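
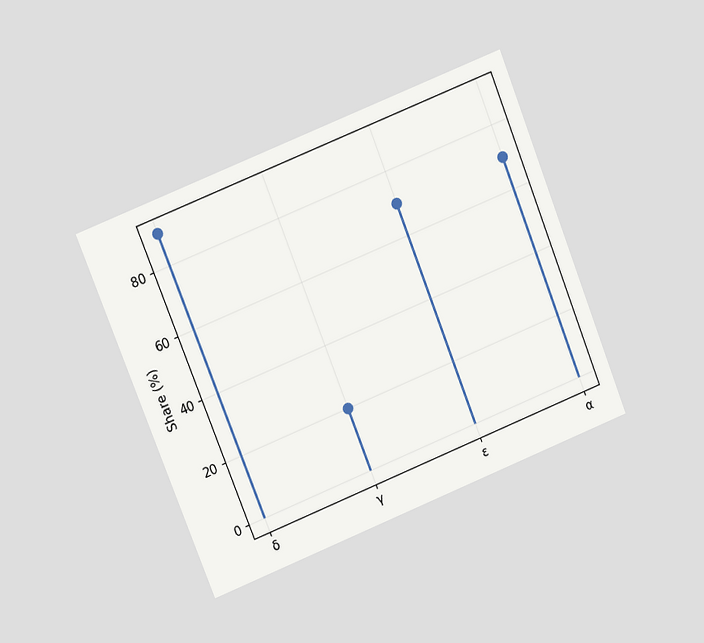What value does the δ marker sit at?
90%

The chart is tilted about 22° counter-clockwise and viewed at a slight angle. The δ marker sits at 90%.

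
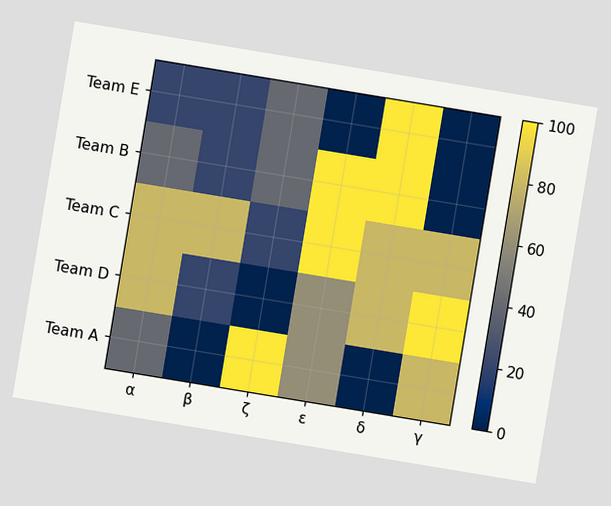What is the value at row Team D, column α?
80

The chart is tilted about 9° clockwise. Matching cell (Team D, α) against the colorbar gives 80.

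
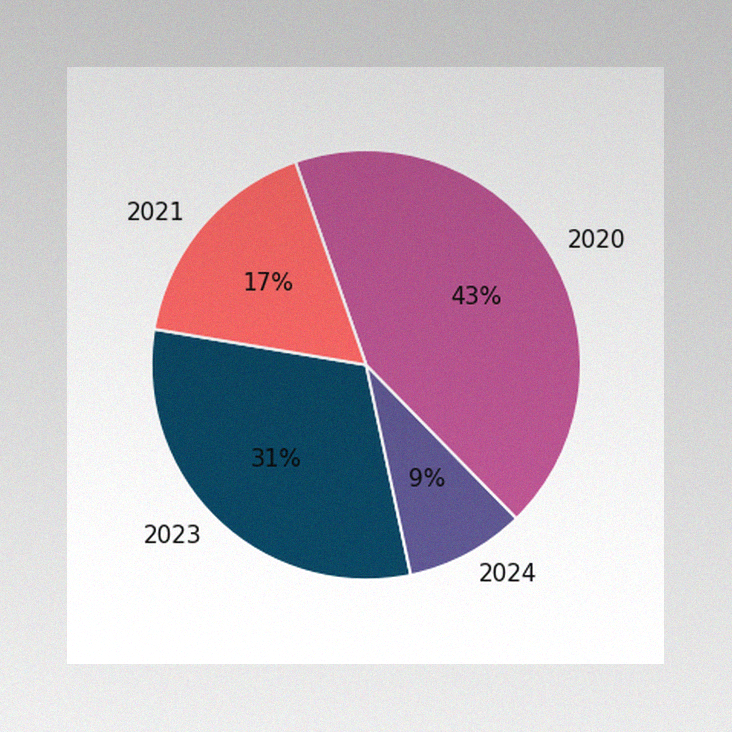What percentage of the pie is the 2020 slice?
43%

The image has some photo noise and uneven lighting. The 2020 slice takes up 43% of the pie.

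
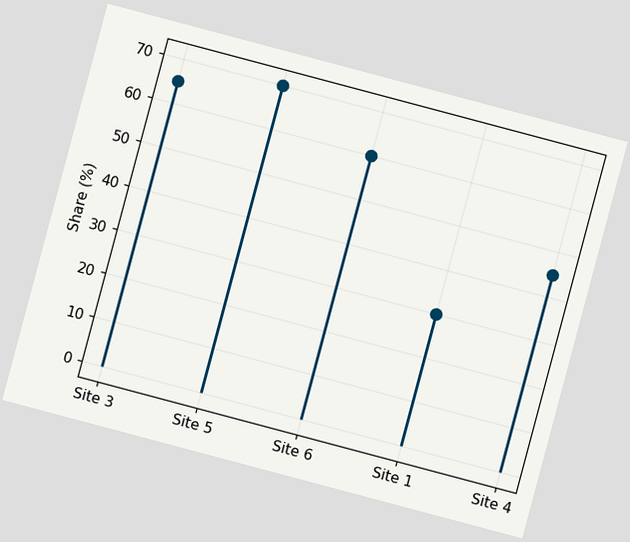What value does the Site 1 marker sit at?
The chart is tilted about 15° clockwise. The Site 1 marker sits at 30%.

30%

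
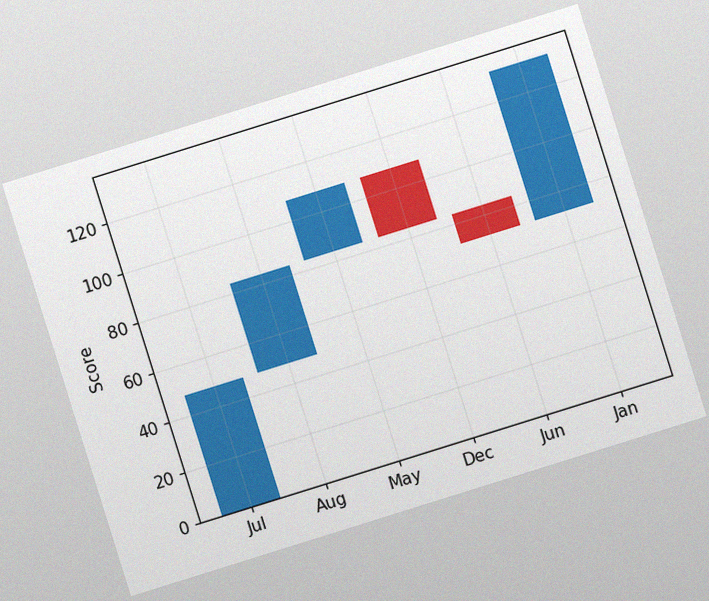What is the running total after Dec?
The chart is tilted about 17° counter-clockwise, with some photo noise. After Dec the running total reaches 84.

84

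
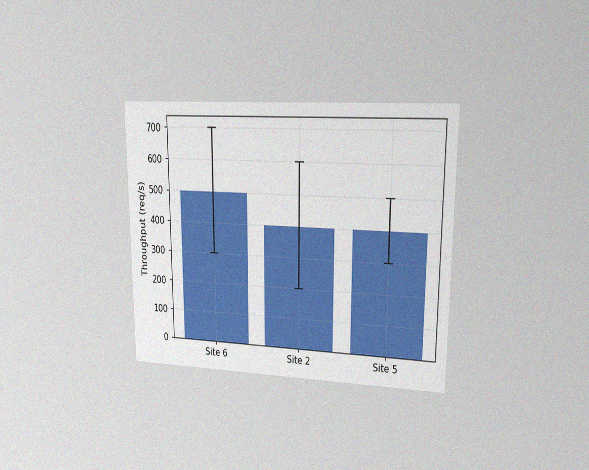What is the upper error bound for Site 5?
The chart is viewed at a slight angle, with some photo noise. The Site 5 bar's upper whisker reaches 500req/s.

500req/s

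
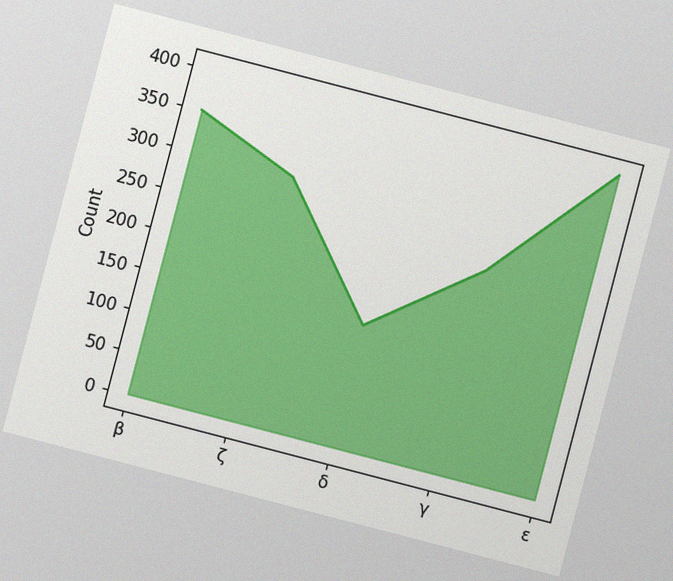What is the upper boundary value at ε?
400

The chart is tilted about 15° clockwise, with some photo noise. At ε the upper boundary is at 400.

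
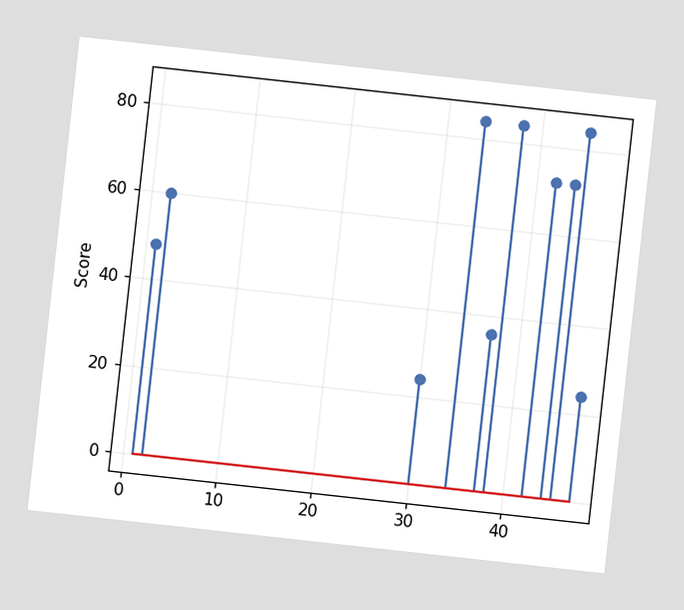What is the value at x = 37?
36

The chart is tilted about 6° clockwise. The stem at x=37 reaches 36.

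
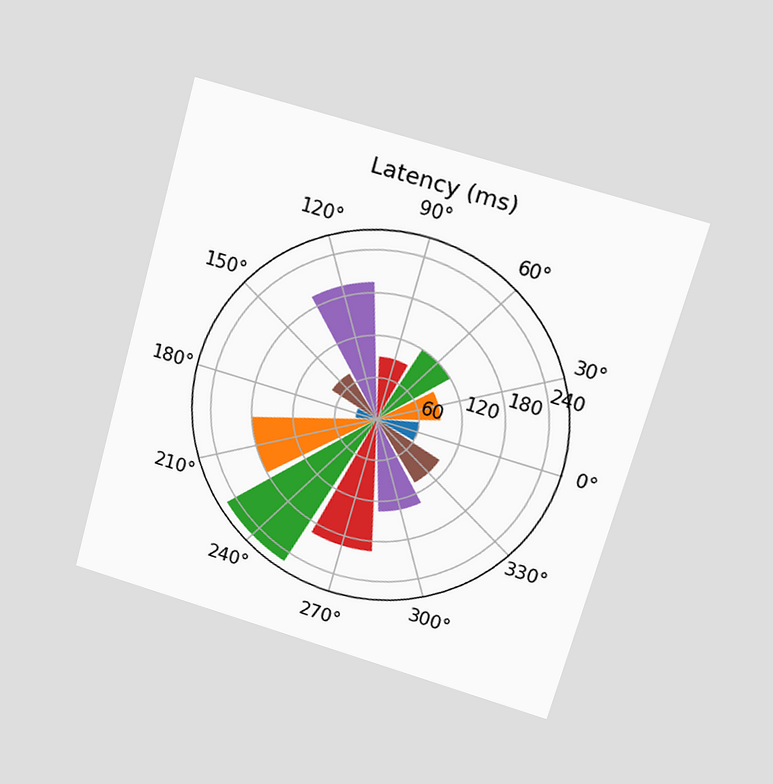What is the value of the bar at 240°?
255ms

The chart is tilted about 16° clockwise and viewed at a slight angle. The bar at 240° reaches 255ms on the radial axis.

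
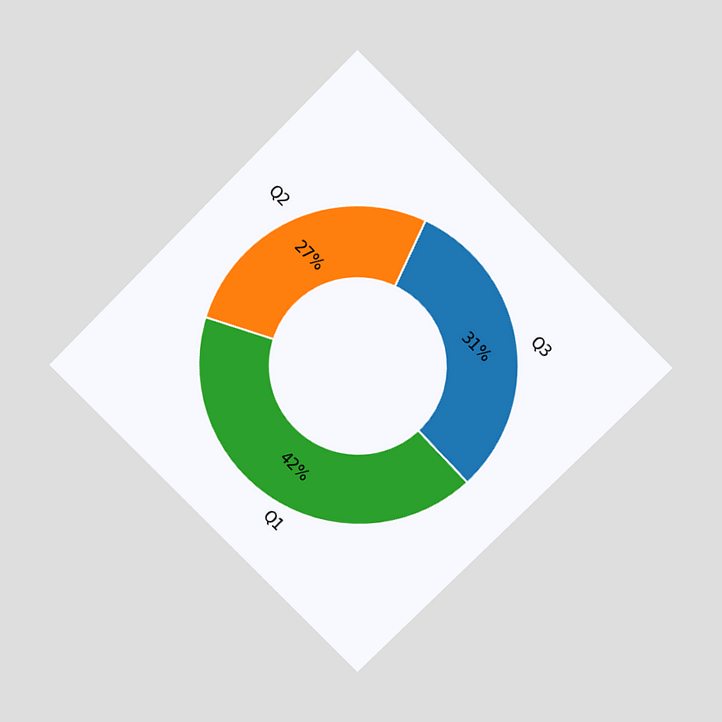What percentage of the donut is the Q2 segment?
The chart is tilted about 45° clockwise and viewed at a slight angle. The Q2 segment takes up 27% of the ring.

27%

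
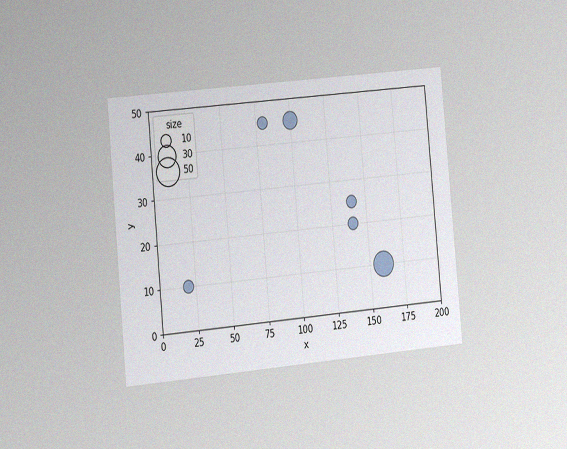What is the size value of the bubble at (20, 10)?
The chart is tilted about 5° counter-clockwise and viewed slightly from the left, with some photo noise. Matching the bubble at (20, 10) against the size legend gives 10.

10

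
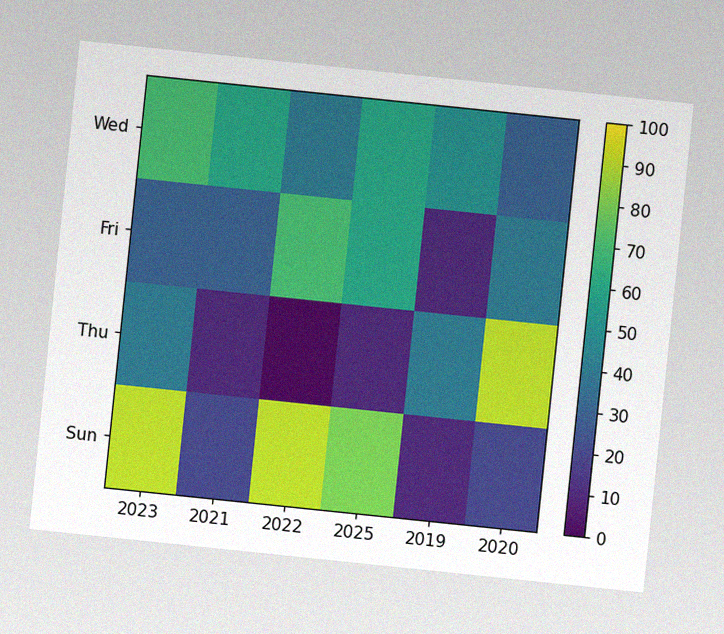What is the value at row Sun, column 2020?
The chart is tilted about 6° clockwise, with some photo noise. Matching cell (Sun, 2020) against the colorbar gives 20.

20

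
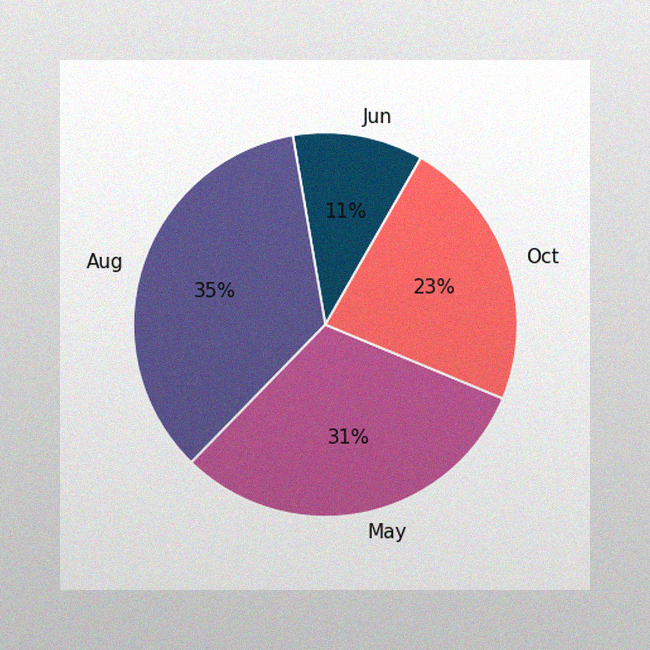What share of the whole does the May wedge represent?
The image has some photo noise and uneven lighting. The May slice takes up 31% of the pie.

31%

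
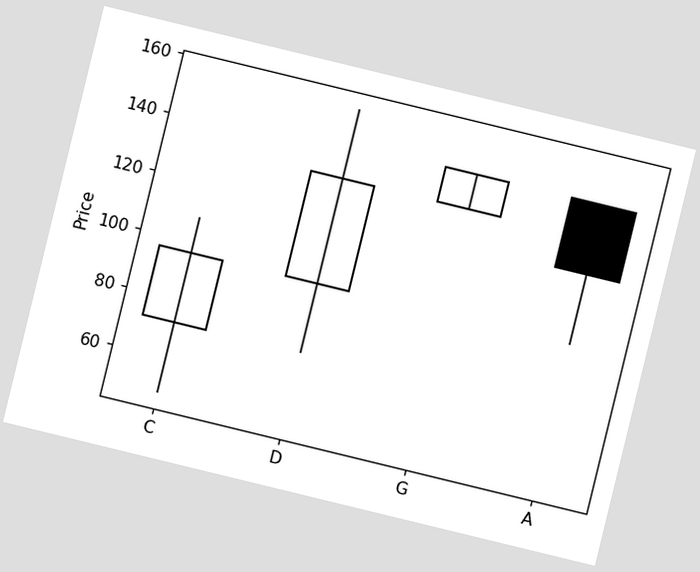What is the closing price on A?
120

The chart is tilted about 14° clockwise. The A candle closes at 120.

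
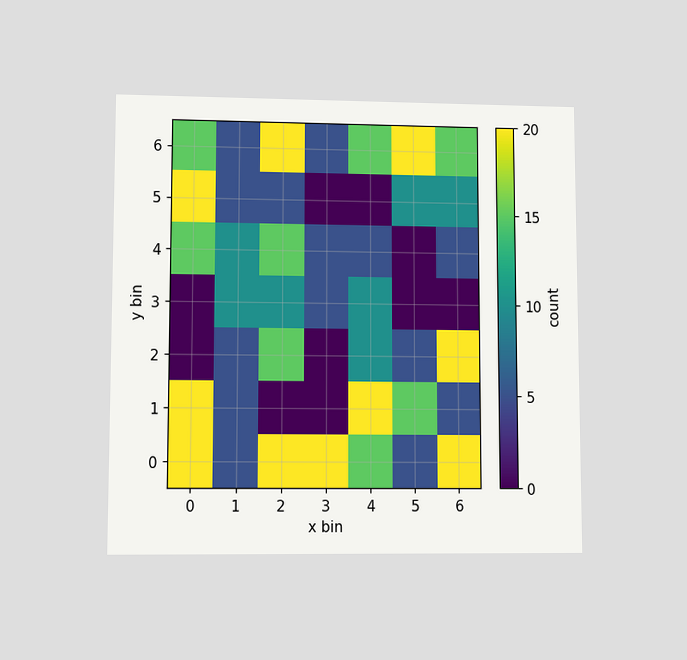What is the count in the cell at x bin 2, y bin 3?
10

The chart is viewed at a slight angle. Matching the cell (2, 3) against the colorbar gives 10.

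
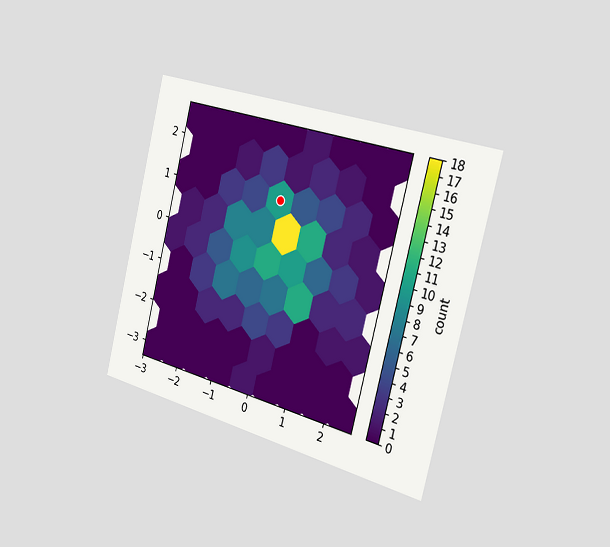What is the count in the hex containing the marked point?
The chart is tilted about 14° clockwise and viewed slightly from the right. The marked hex reads 10 on the colorbar.

10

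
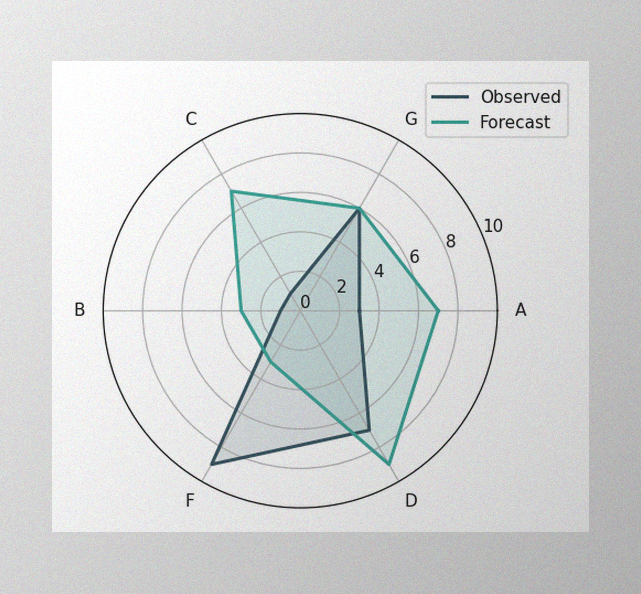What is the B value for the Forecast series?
3

The image has some photo noise and uneven lighting. On the B axis, Forecast reaches 3.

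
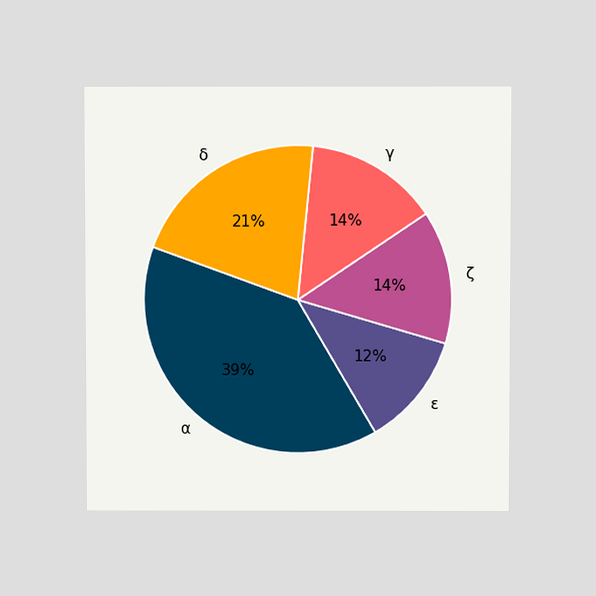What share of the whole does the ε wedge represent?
The chart is viewed at a slight angle. The ε slice takes up 12% of the pie.

12%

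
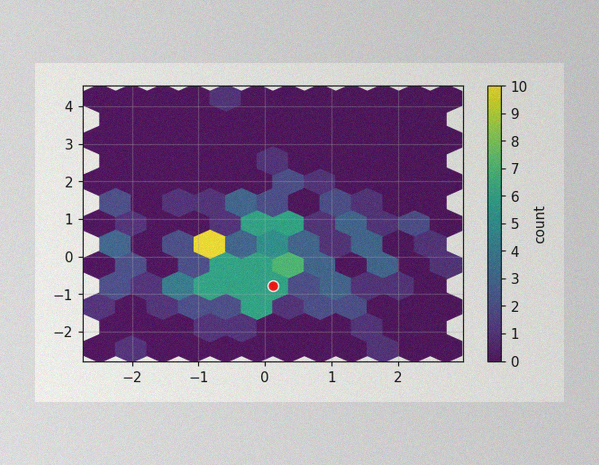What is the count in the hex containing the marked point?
6

The image has some photo noise and uneven lighting. The marked hex reads 6 on the colorbar.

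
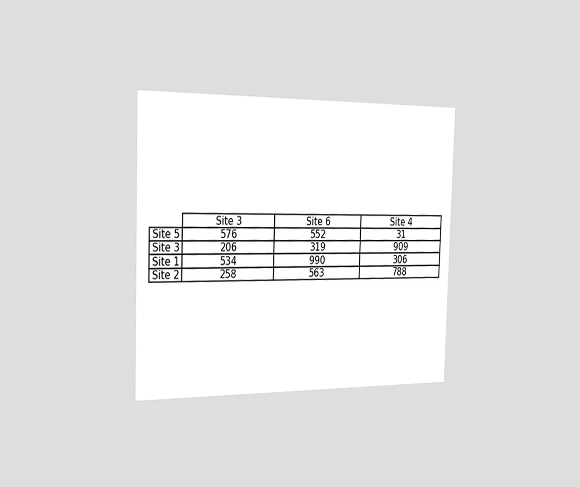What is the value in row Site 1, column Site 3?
The chart is viewed slightly from the left. The (Site 1, Site 3) cell reads 534.

534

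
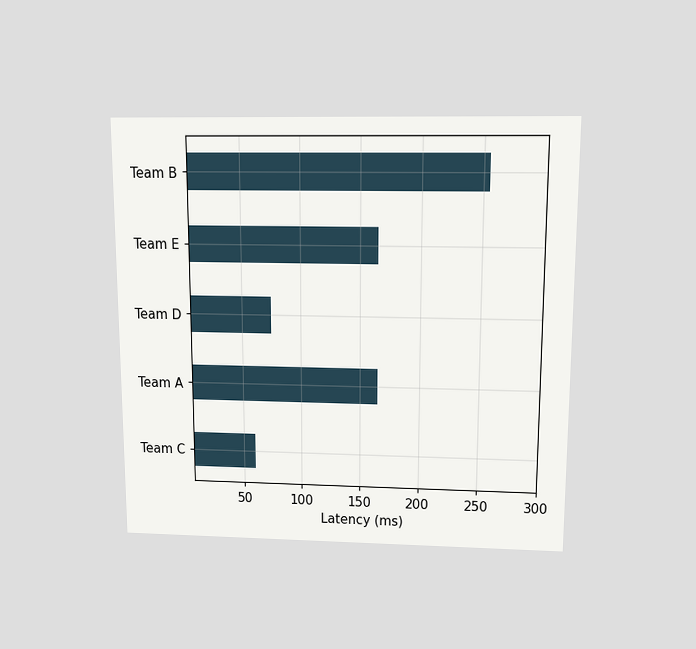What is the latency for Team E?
The chart is viewed slightly from above. Reading along the chart's x-axis, the Team E bar reaches 165ms.

165ms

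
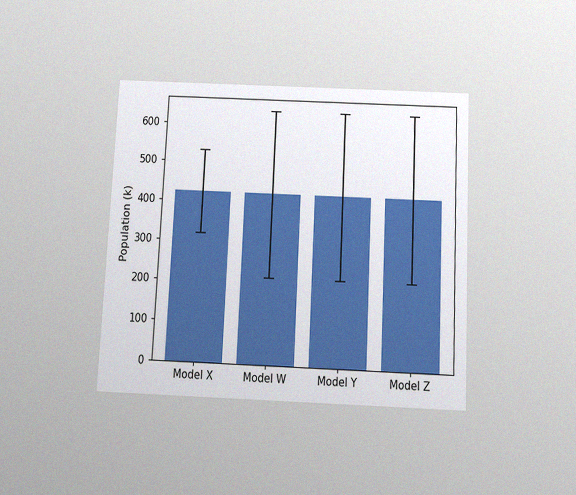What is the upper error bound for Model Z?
636k

The chart is tilted about 3° clockwise and viewed slightly from below, with some photo noise. The Model Z bar's upper whisker reaches 636k.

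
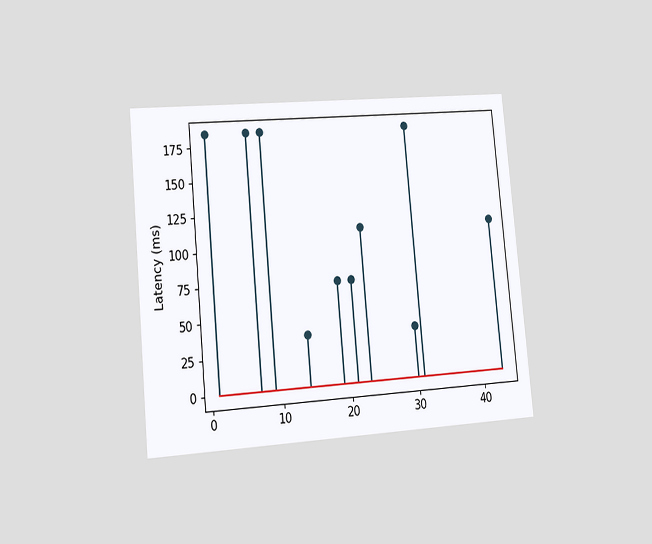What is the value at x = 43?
111ms

The chart is tilted about 5° counter-clockwise and viewed slightly from the left. The stem at x=43 reaches 111ms.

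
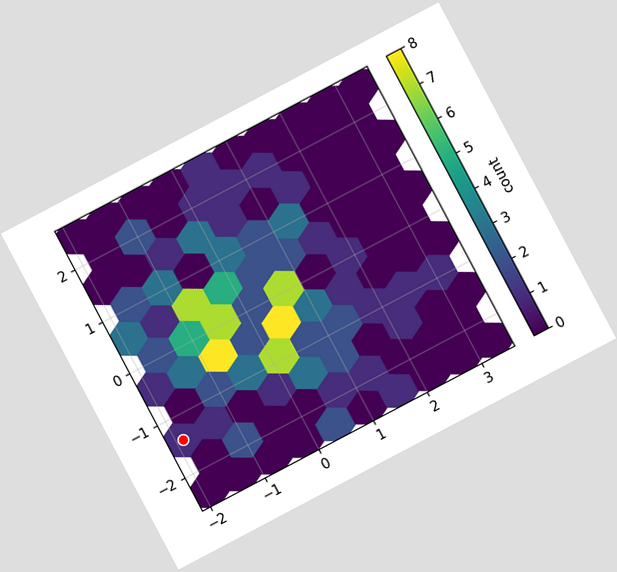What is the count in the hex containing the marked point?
The chart is tilted about 28° counter-clockwise. The marked hex reads 1 on the colorbar.

1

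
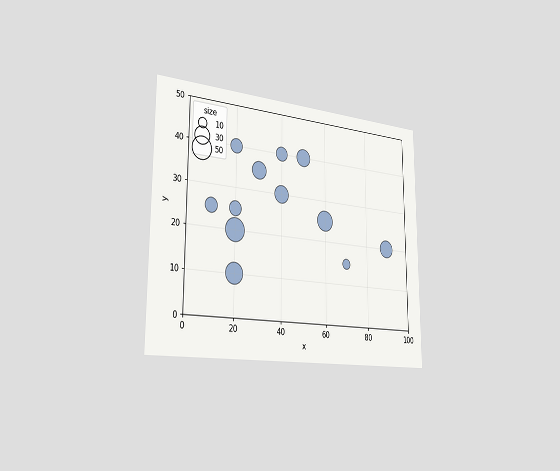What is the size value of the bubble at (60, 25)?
40

The chart is viewed slightly from the left. Matching the bubble at (60, 25) against the size legend gives 40.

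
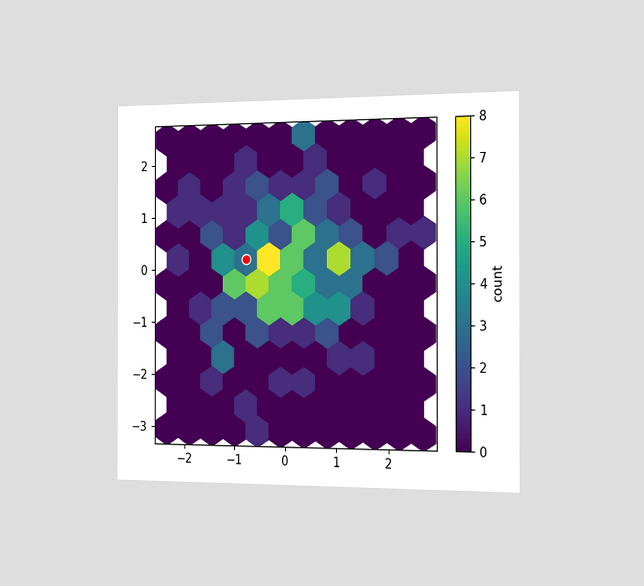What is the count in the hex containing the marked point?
The chart is viewed slightly from the right. The marked hex reads 3 on the colorbar.

3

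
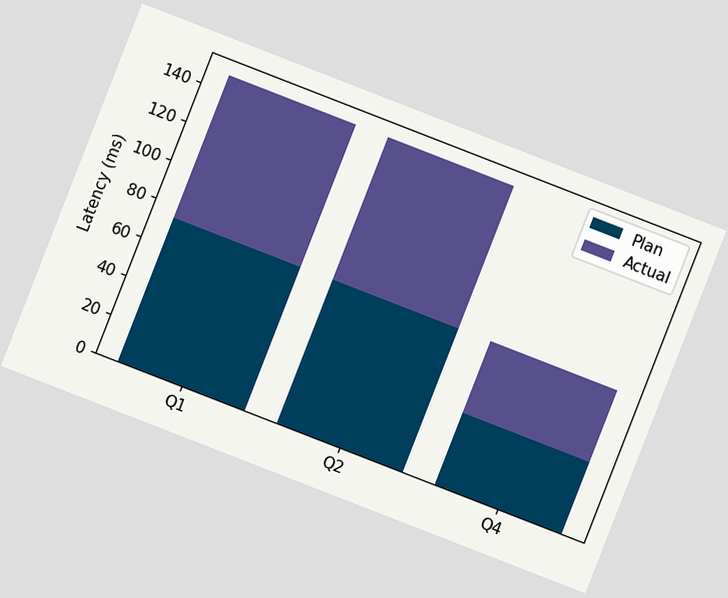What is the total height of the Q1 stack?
The chart is tilted about 21° clockwise. The Q1 stack's top reaches 148ms on the y-axis.

148ms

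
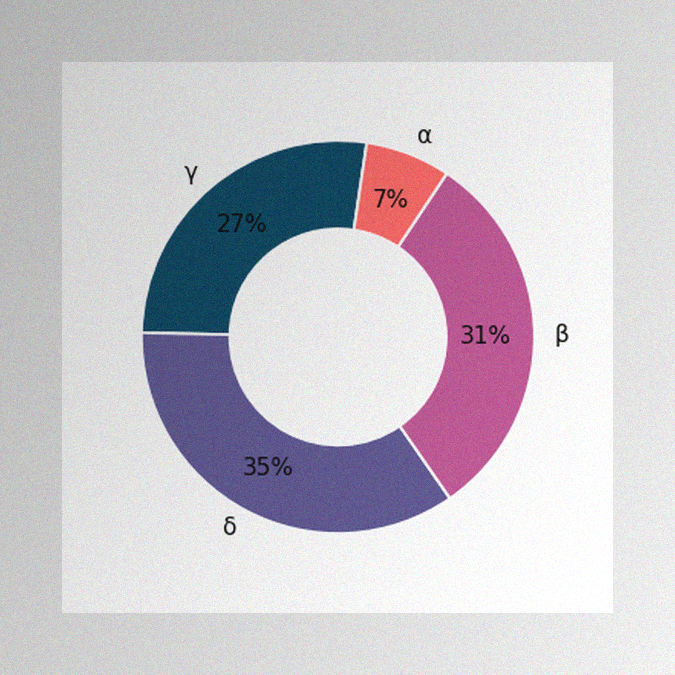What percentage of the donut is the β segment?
31%

The image has some photo noise and uneven lighting. The β segment takes up 31% of the ring.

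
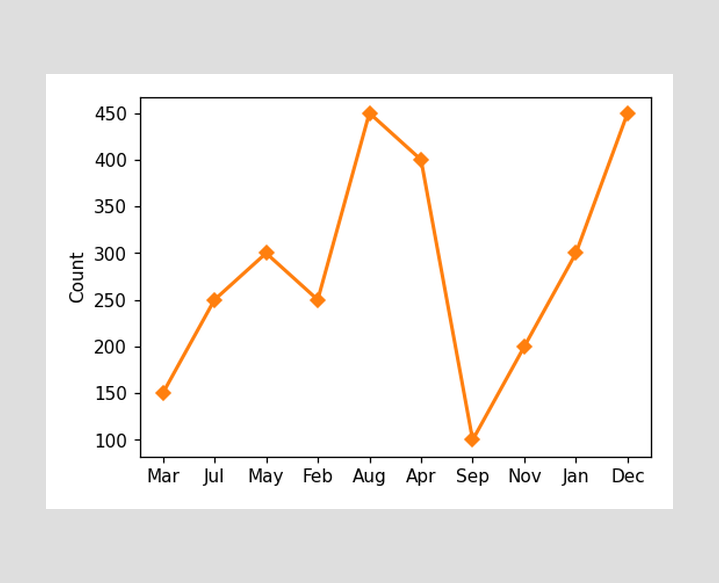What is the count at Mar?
At Mar, the line is at 150.

150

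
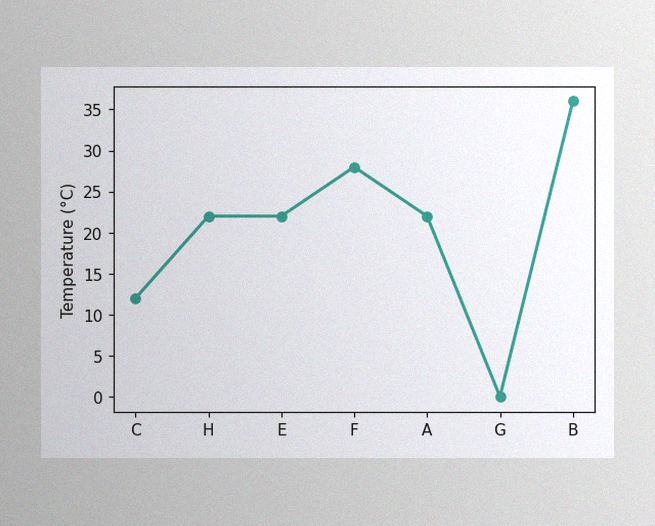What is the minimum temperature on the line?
The image has some photo noise and uneven lighting. The lowest point is at G, and reading across to the y-axis gives 0°C.

0°C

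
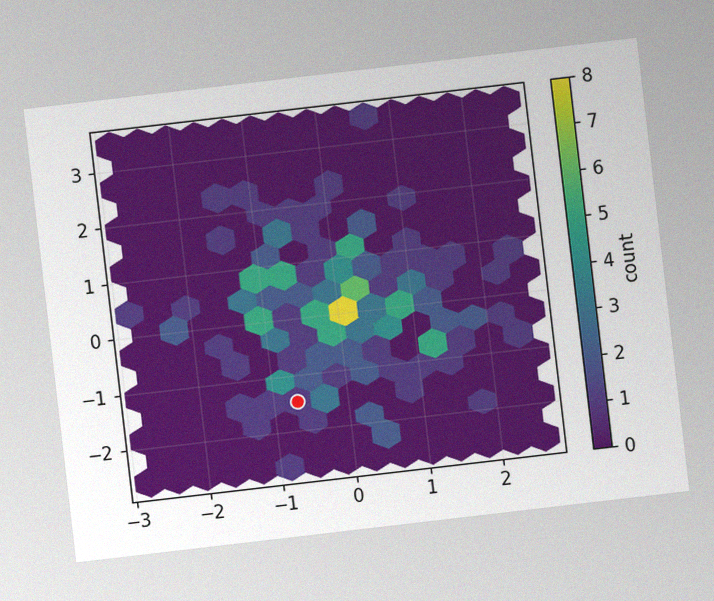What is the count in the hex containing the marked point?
The chart is tilted about 7° counter-clockwise, with some photo noise. The marked hex reads 1 on the colorbar.

1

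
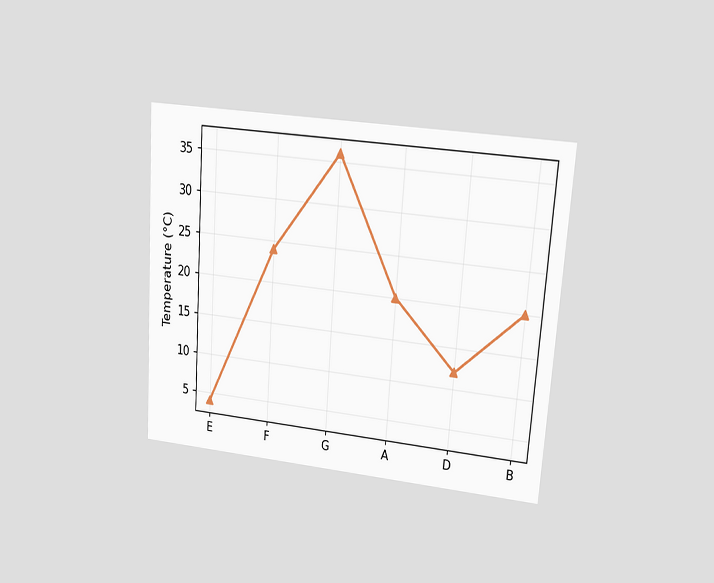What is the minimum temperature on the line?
4°C

The chart is tilted about 4° clockwise and viewed at a slight angle. The lowest point is at E, and reading across to the y-axis gives 4°C.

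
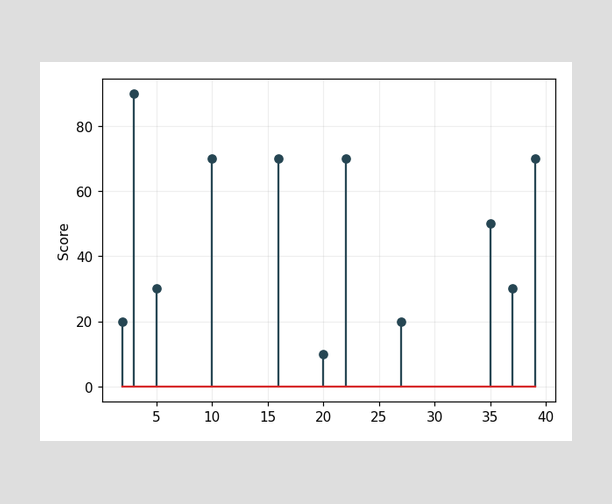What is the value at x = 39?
The stem at x=39 reaches 70.

70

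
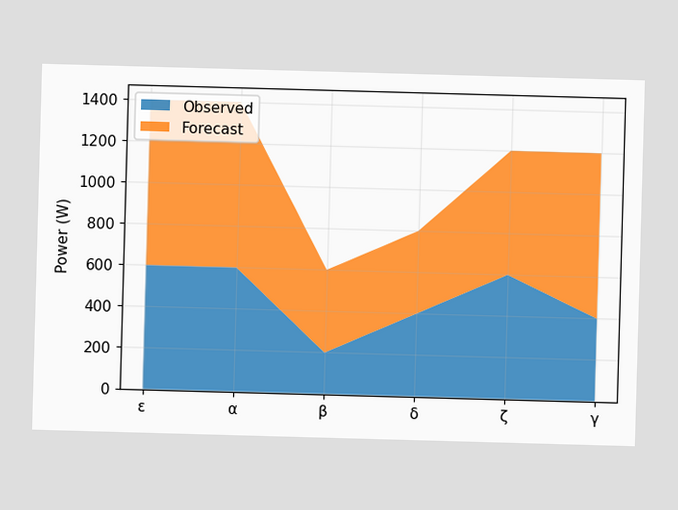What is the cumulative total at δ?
The stacked total at δ reaches 800W.

800W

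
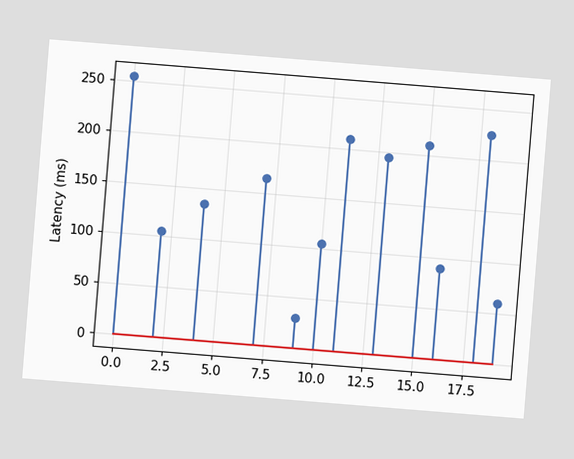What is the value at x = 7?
The chart is tilted about 5° clockwise. The stem at x=7 reaches 165ms.

165ms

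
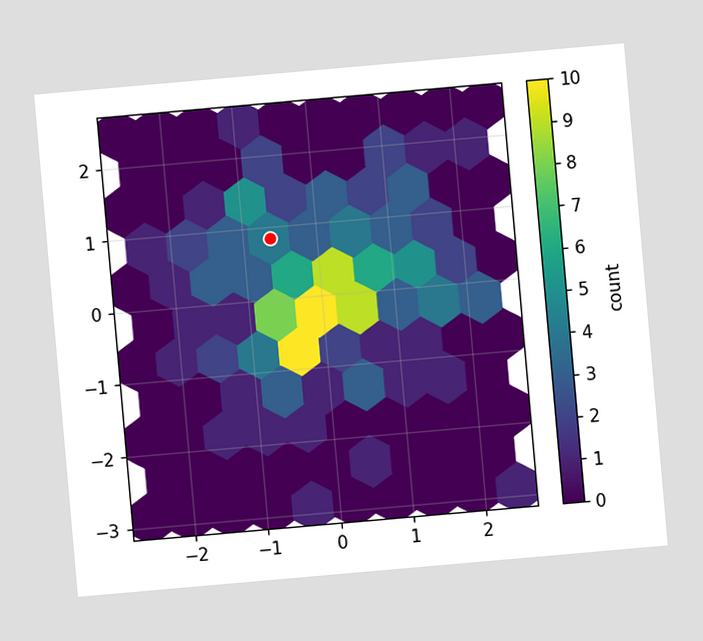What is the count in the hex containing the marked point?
The chart is tilted about 5° counter-clockwise. The marked hex reads 4 on the colorbar.

4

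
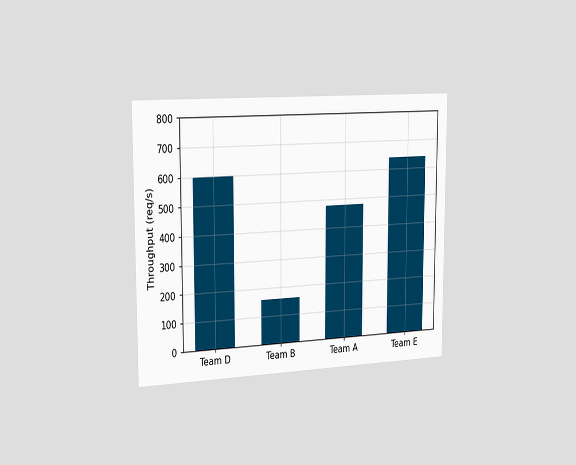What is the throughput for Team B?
The chart is viewed slightly from the left. Reading along the chart's y-axis, the Team B bar reaches 160req/s.

160req/s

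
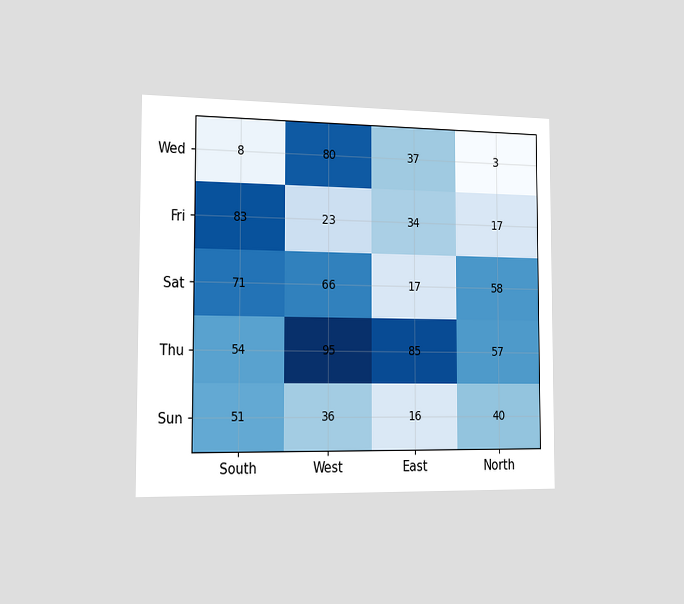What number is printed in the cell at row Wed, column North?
The chart is viewed slightly from the left. The (Wed, North) cell reads 3.

3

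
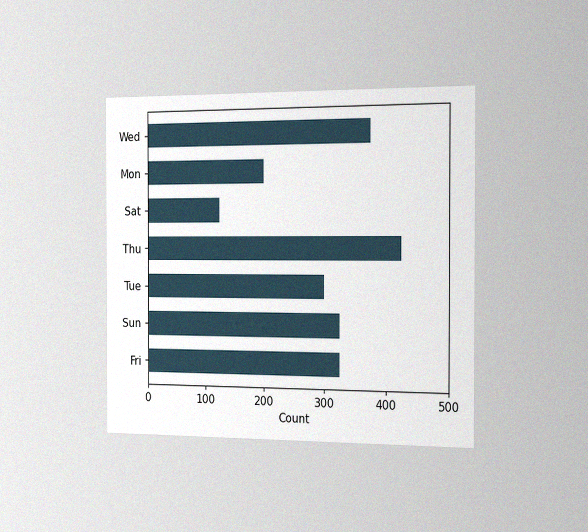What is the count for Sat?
The chart is viewed slightly from the right, with some photo noise. Reading along the chart's x-axis, the Sat bar reaches 125.

125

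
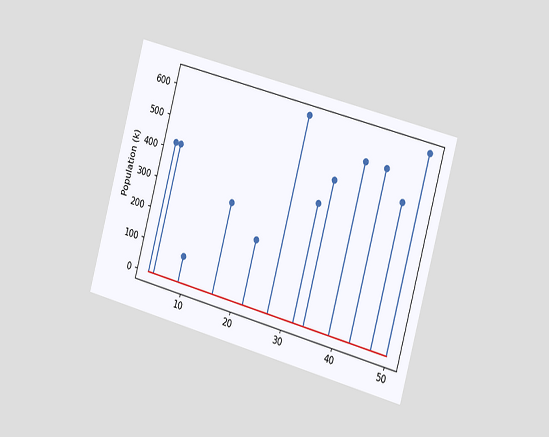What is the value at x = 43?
546k

The chart is tilted about 15° clockwise and viewed slightly from the right. The stem at x=43 reaches 546k.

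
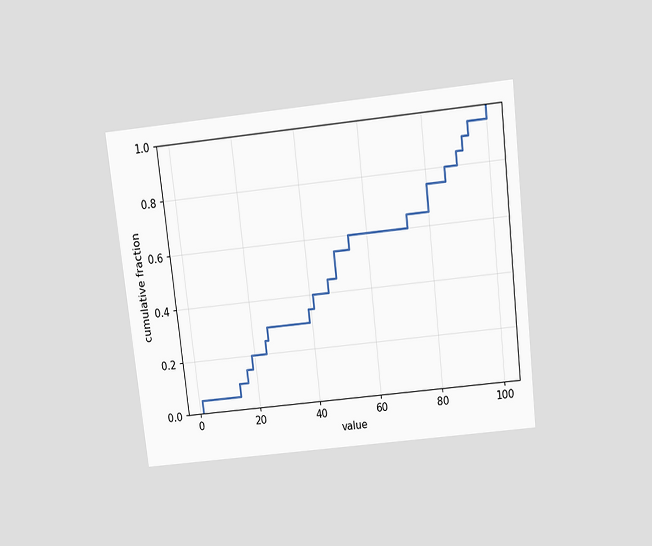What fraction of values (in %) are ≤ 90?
85%

The chart is tilted about 7° counter-clockwise and viewed slightly from above. At x=90 the ECDF step is at 85%.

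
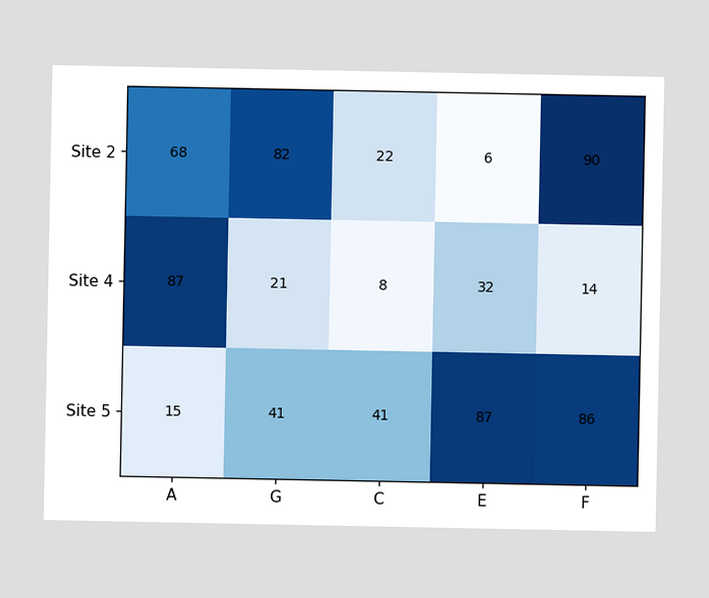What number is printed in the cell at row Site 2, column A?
68

The (Site 2, A) cell reads 68.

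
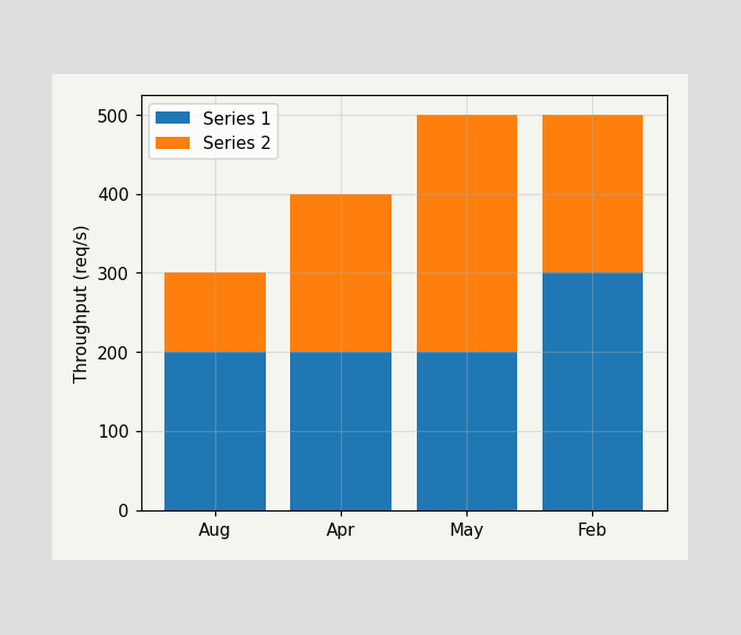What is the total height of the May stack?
The May stack's top reaches 500req/s on the y-axis.

500req/s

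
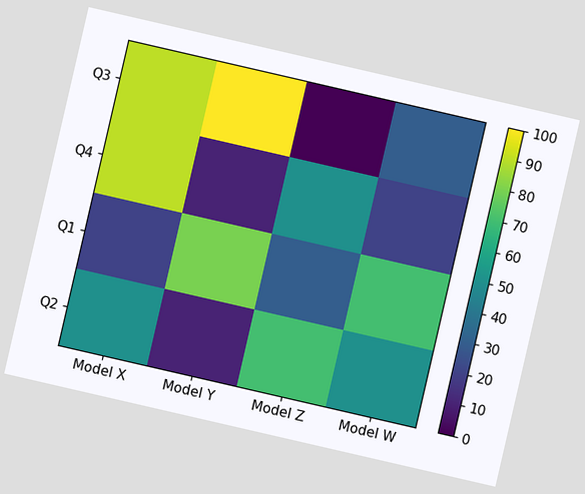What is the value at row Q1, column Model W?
70

The chart is tilted about 13° clockwise. Matching cell (Q1, Model W) against the colorbar gives 70.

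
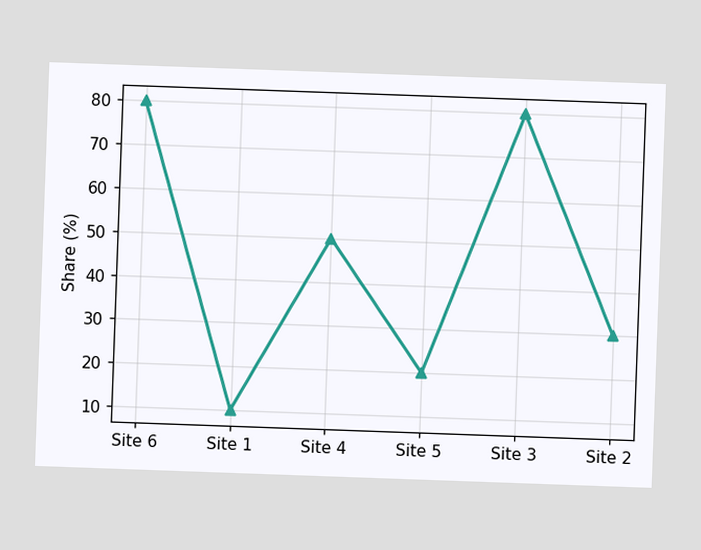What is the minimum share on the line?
10%

The chart is tilted about 2° clockwise. The lowest point is at Site 1, and reading across to the y-axis gives 10%.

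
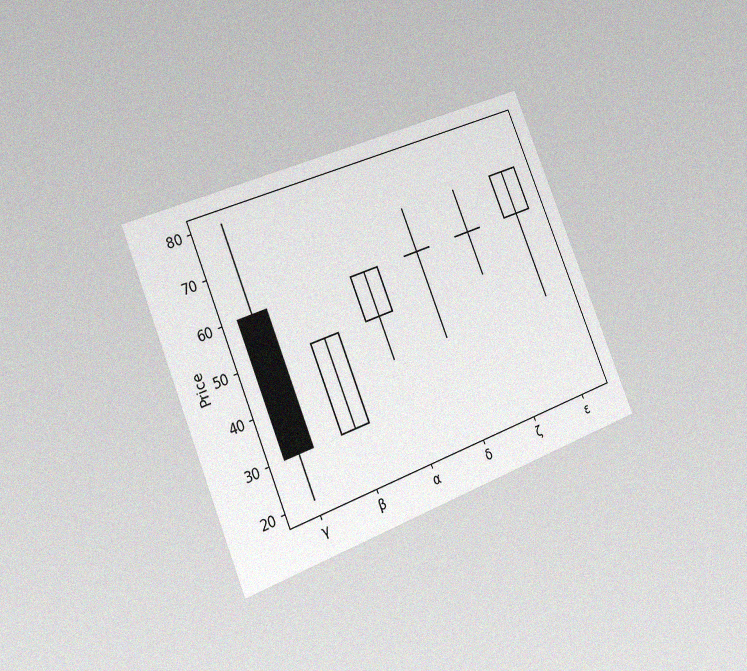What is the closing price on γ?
The chart is tilted about 22° counter-clockwise and viewed slightly from the left, with some photo noise. The γ candle closes at 30.

30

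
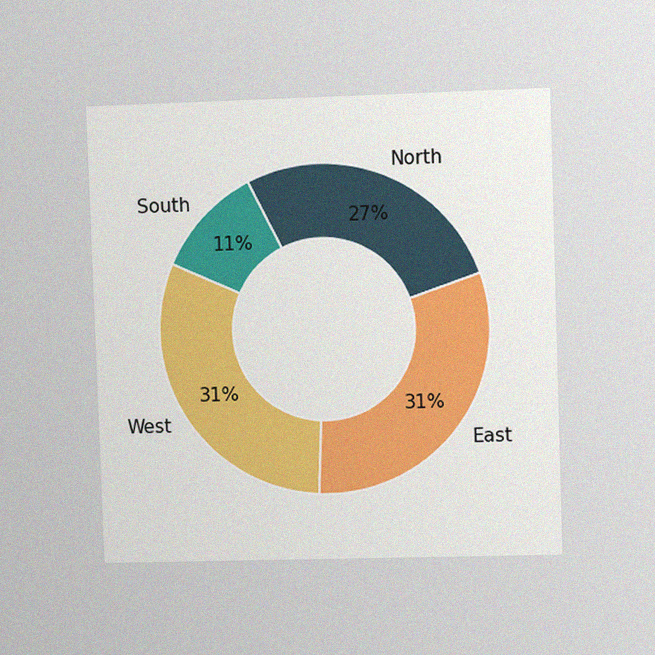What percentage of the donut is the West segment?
31%

The chart is viewed at a slight angle, with some photo noise. The West segment takes up 31% of the ring.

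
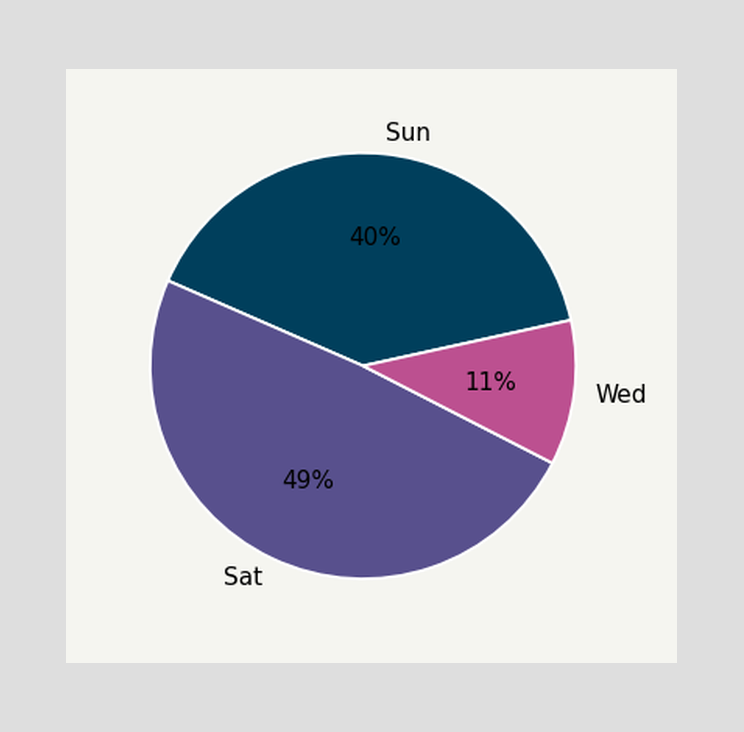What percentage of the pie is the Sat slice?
49%

The Sat slice takes up 49% of the pie.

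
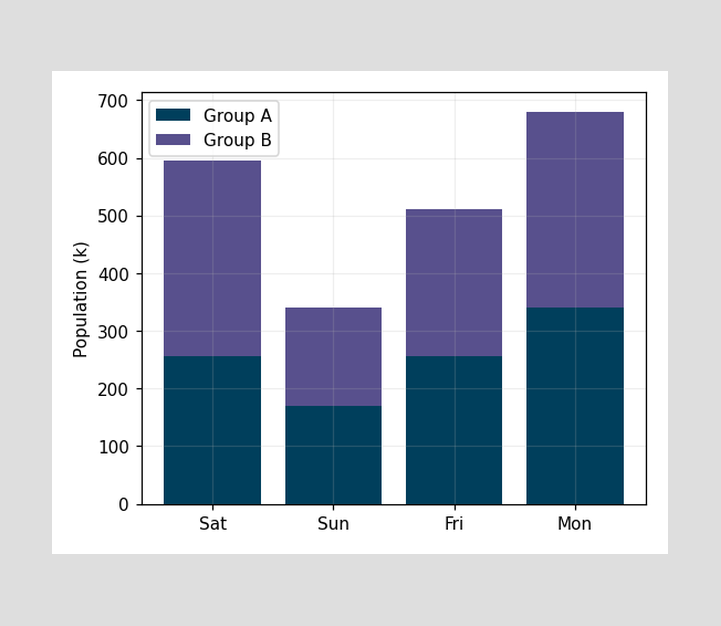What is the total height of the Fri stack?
The Fri stack's top reaches 510k on the y-axis.

510k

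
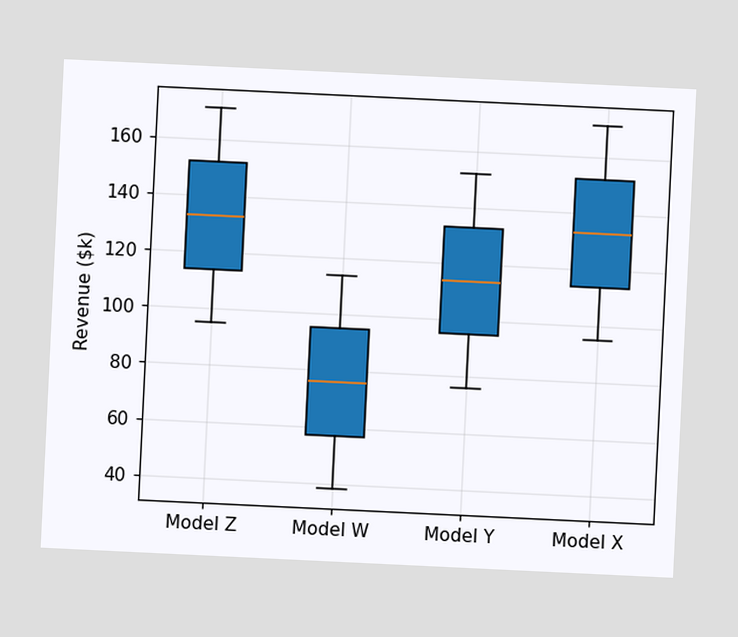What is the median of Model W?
$76k

The chart is tilted about 3° clockwise. The median line in the Model W box sits at $76k.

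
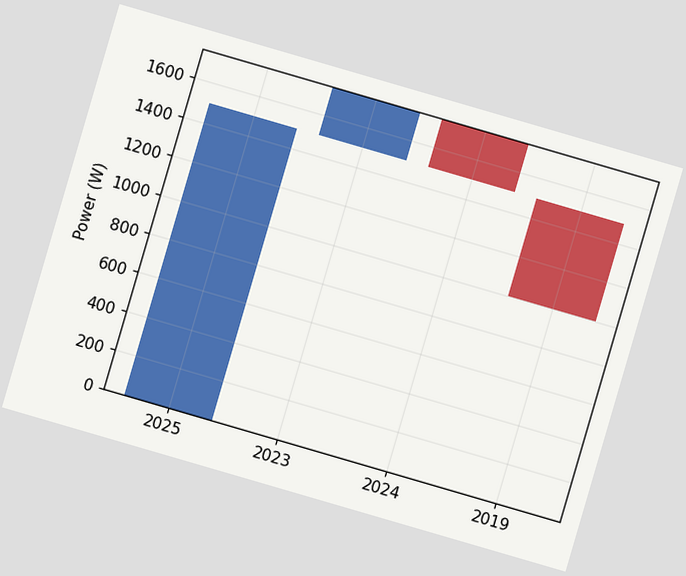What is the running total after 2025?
The chart is tilted about 16° clockwise. After 2025 the running total reaches 1500W.

1500W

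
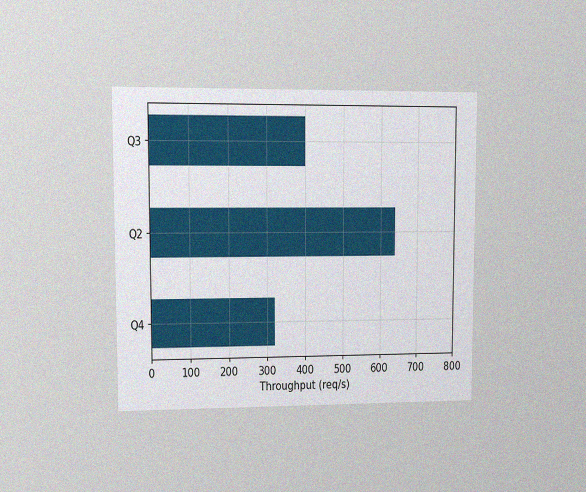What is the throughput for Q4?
The chart is viewed at a slight angle, with some photo noise. Reading along the chart's x-axis, the Q4 bar reaches 320req/s.

320req/s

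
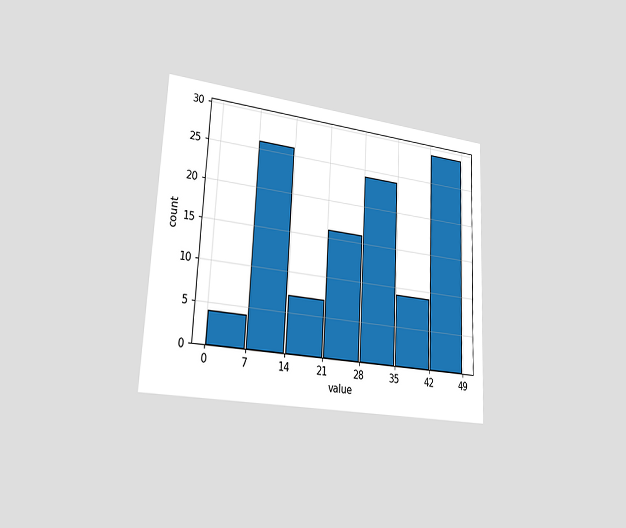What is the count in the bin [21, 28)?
16

The chart is tilted about 3° clockwise and viewed slightly from the left. The [21, 28) bin has height 16.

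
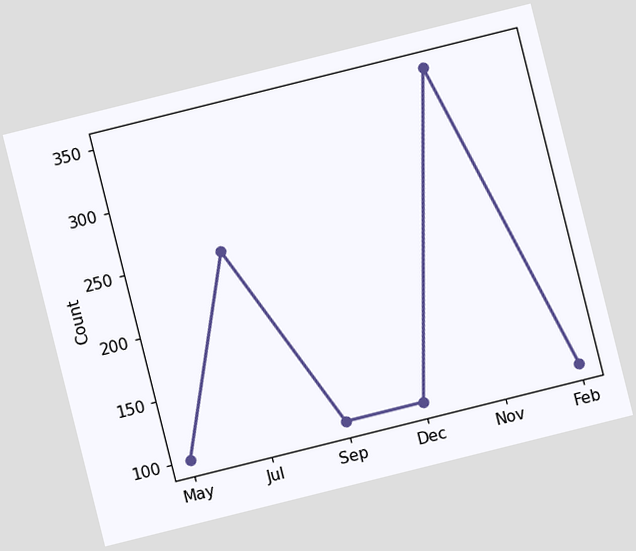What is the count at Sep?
The chart is tilted about 14° counter-clockwise. At Sep, the line is at 100.

100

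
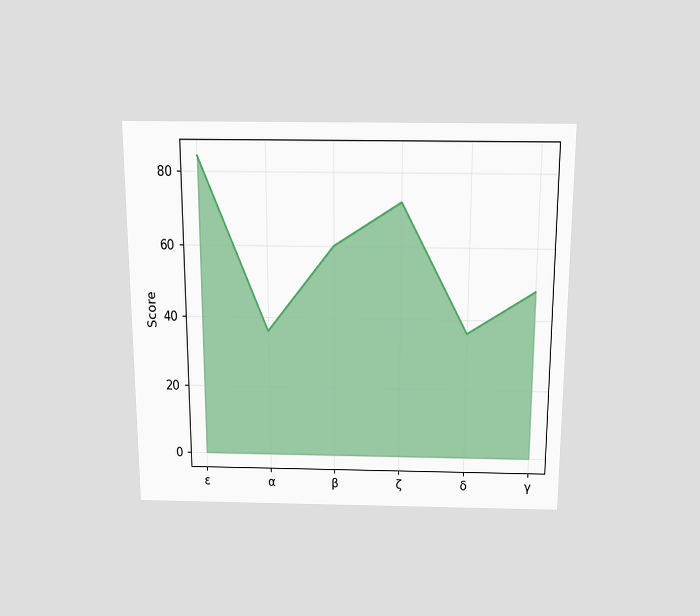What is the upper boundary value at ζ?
72

The chart is viewed slightly from above. At ζ the upper boundary is at 72.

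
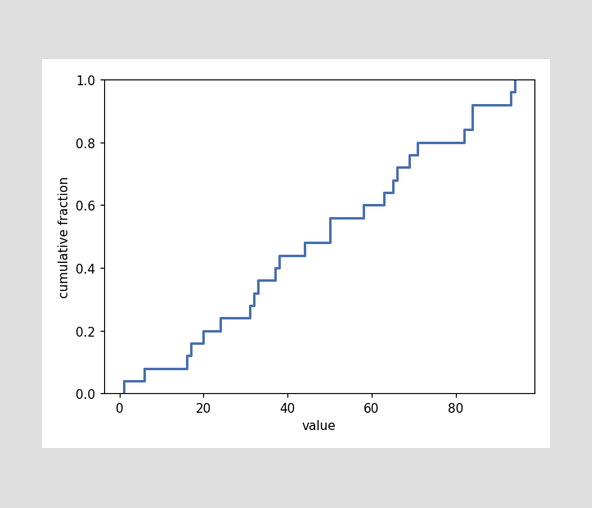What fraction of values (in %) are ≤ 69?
At x=69 the ECDF step is at 76%.

76%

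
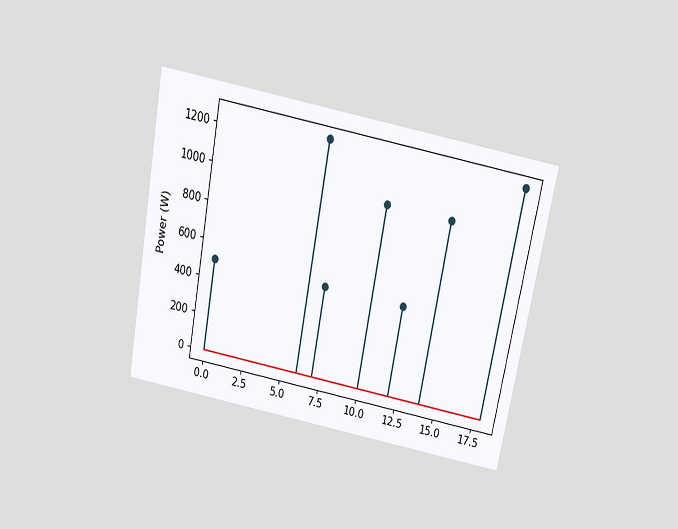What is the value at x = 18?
1250W

The chart is tilted about 11° clockwise and viewed slightly from above. The stem at x=18 reaches 1250W.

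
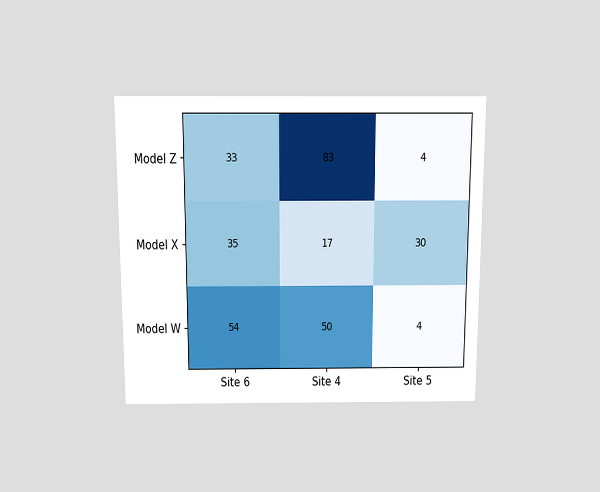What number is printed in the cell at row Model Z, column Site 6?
33

The chart is viewed slightly from above. The (Model Z, Site 6) cell reads 33.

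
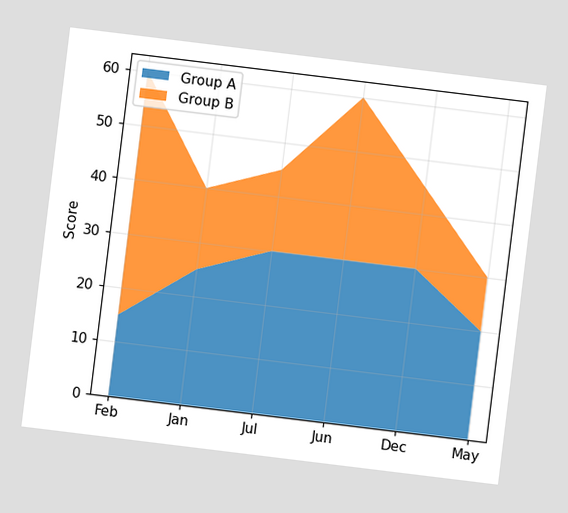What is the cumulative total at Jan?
40

The chart is tilted about 7° clockwise. The stacked total at Jan reaches 40.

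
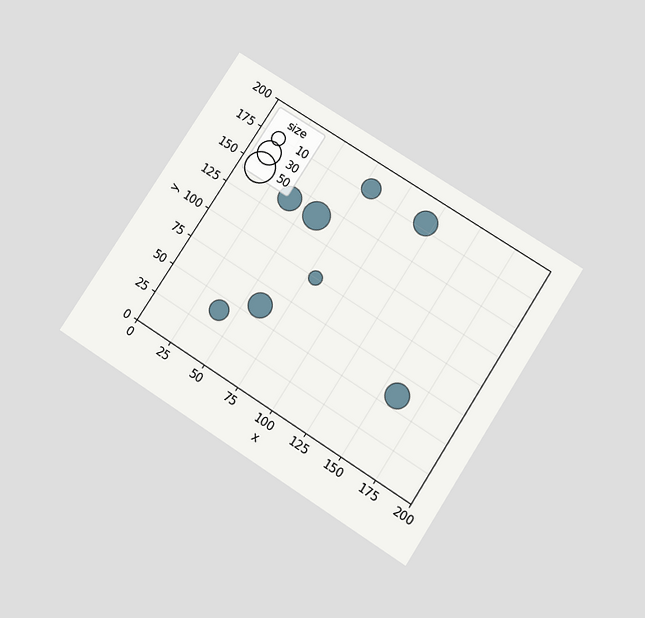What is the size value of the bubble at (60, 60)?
The chart is tilted about 33° clockwise and viewed slightly from below. Matching the bubble at (60, 60) against the size legend gives 30.

30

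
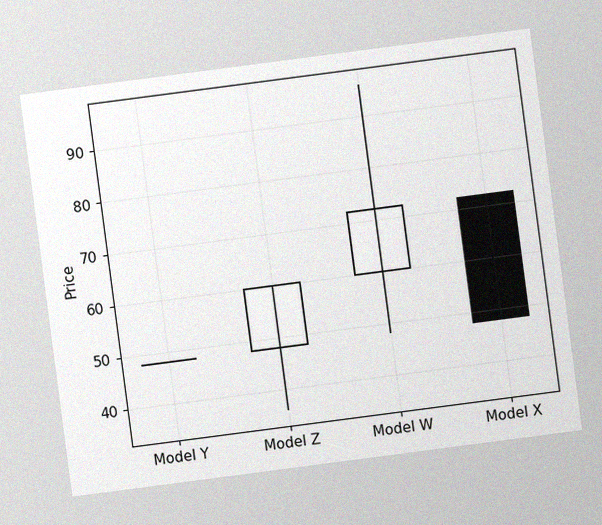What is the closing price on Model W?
The chart is tilted about 7° counter-clockwise, with some photo noise. The Model W candle closes at 72.

72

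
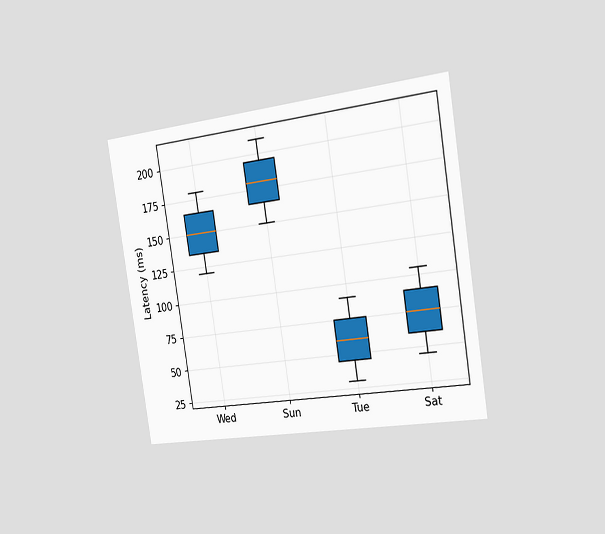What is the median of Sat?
The chart is tilted about 9° counter-clockwise and viewed slightly from the right. The median line in the Sat box sits at 75ms.

75ms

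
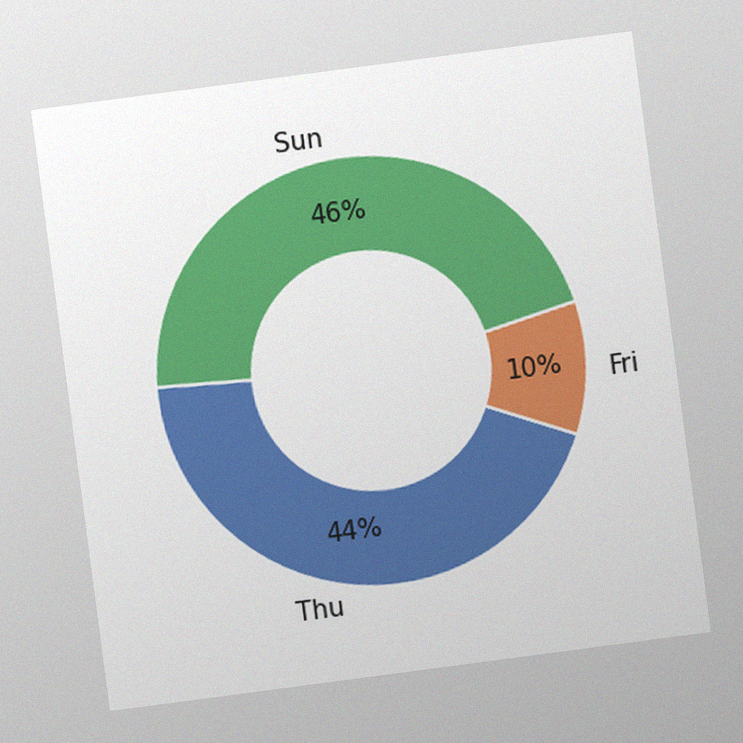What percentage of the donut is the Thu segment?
The chart is tilted about 8° counter-clockwise, with some photo noise. The Thu segment takes up 44% of the ring.

44%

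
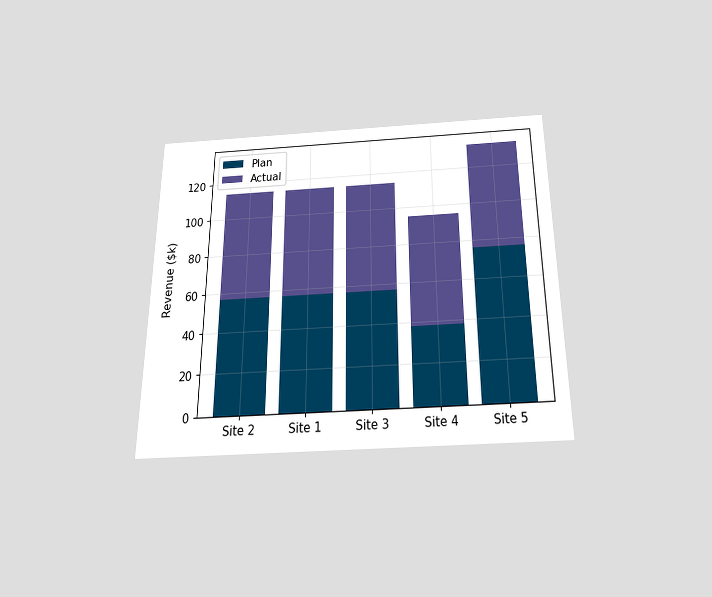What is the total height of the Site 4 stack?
The chart is viewed slightly from below. The Site 4 stack's top reaches $95k on the y-axis.

$95k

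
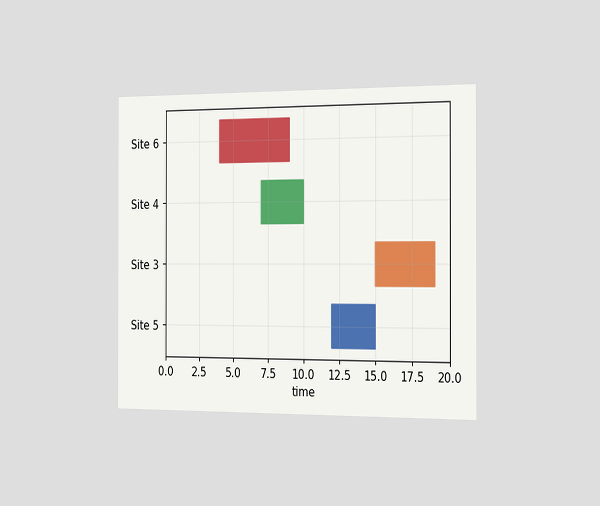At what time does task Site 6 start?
4

The chart is viewed slightly from the right. The Site 6 bar begins at t=4.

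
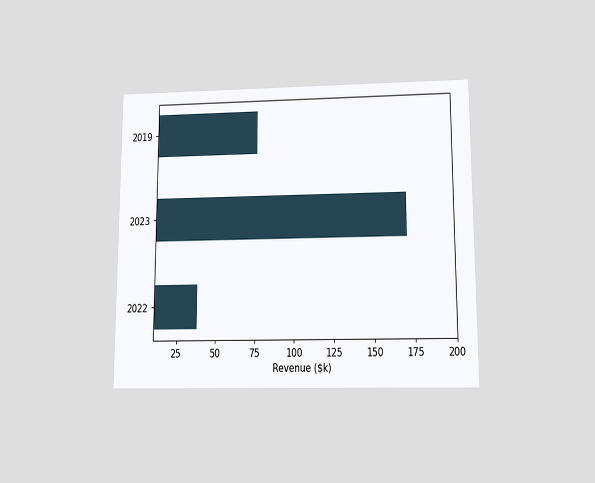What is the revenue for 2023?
$171k

The chart is viewed slightly from below. Reading along the chart's x-axis, the 2023 bar reaches $171k.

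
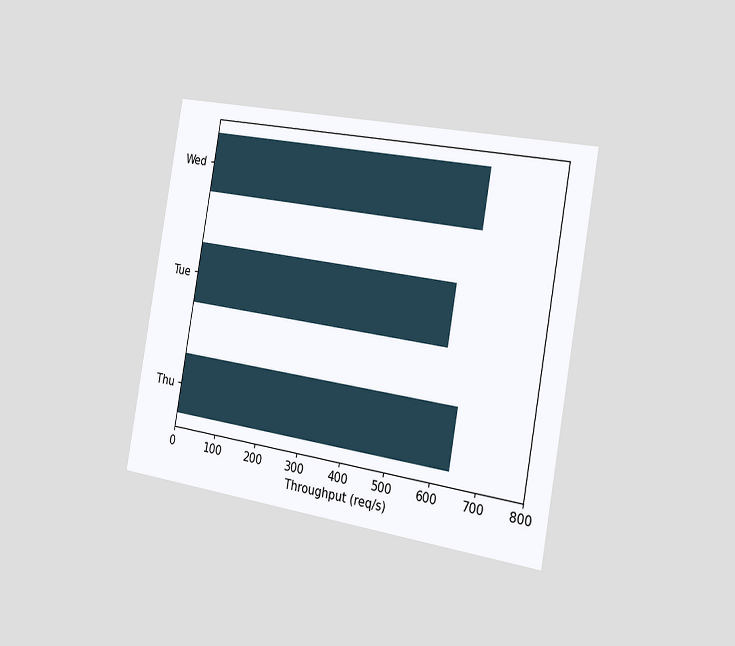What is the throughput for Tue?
The chart is tilted about 10° clockwise and viewed slightly from the right. Reading along the chart's x-axis, the Tue bar reaches 600req/s.

600req/s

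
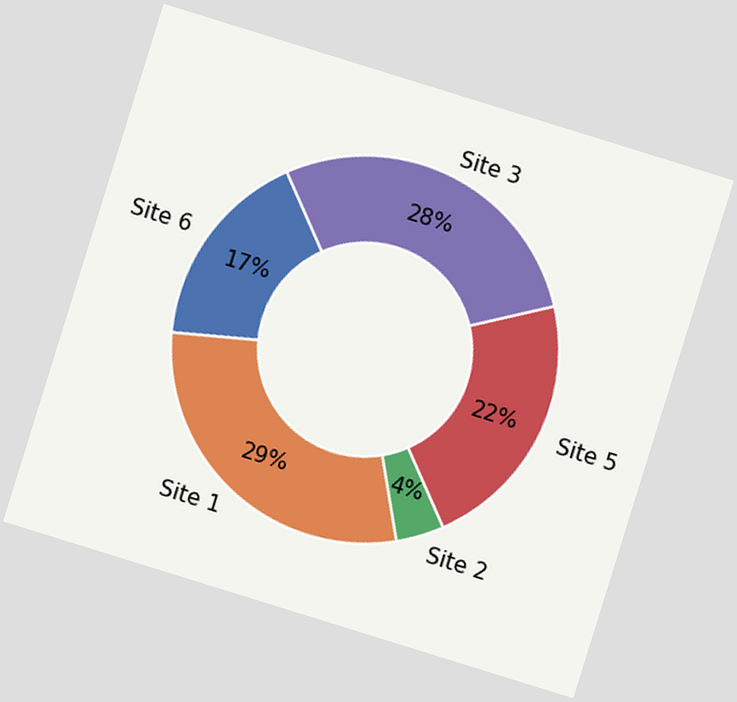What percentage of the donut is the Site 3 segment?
The chart is tilted about 17° clockwise. The Site 3 segment takes up 28% of the ring.

28%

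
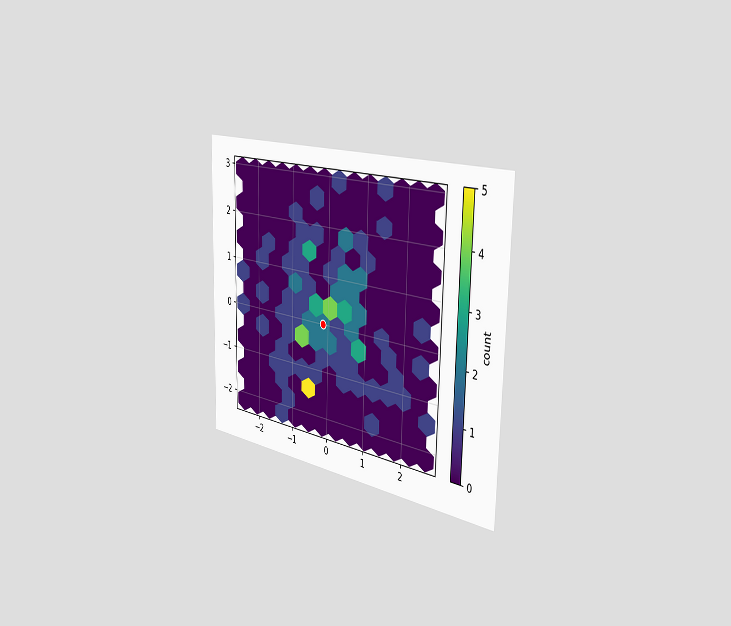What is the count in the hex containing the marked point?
2

The chart is viewed slightly from the right. The marked hex reads 2 on the colorbar.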